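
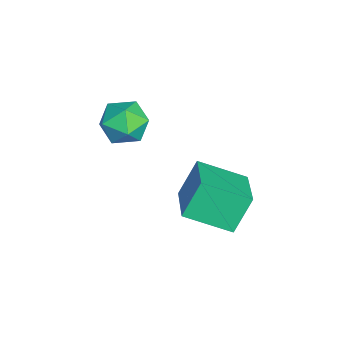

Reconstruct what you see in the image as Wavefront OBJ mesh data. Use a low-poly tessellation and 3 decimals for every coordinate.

v -0.544 0.697 2.669
v 0.305 0.571 2.461
v -0.505 -0.451 3.519
v 0.344 -0.577 3.311
v 0.108 0.119 3.802
v 0.084 0.828 3.276
v -0.284 -0.708 2.704
v -0.308 0.001 2.178
v 0.466 -0.297 2.482
v 0.708 0.214 3.161
v -0.908 -0.094 2.819
v -0.666 0.417 3.498
v -0.107 1.71 -0.633
v -0.566 2.29 0.603
v 0.001 3.297 -1.338
v -0.458 3.877 -0.102
v 1.558 1.843 -0.078
v 1.099 2.423 1.158
v 1.666 3.43 -0.783
v 1.207 4.01 0.453
f 1 12 6
f 1 6 2
f 1 2 8
f 1 8 11
f 1 11 12
f 2 6 10
f 6 12 5
f 12 11 3
f 11 8 7
f 8 2 9
f 4 10 5
f 4 5 3
f 4 3 7
f 4 7 9
f 4 9 10
f 5 10 6
f 3 5 12
f 7 3 11
f 9 7 8
f 10 9 2
f 14 16 13
f 17 14 13
f 13 16 15
f 15 17 13
f 14 20 16
f 18 14 17
f 18 20 14
f 16 20 15
f 19 17 15
f 15 20 19
f 19 18 17
f 20 18 19



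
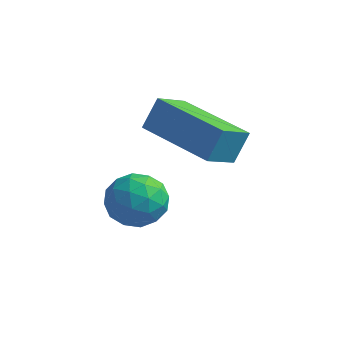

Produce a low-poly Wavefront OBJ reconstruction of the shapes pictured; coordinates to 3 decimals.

v -3.954 0.8 -0.921
v -3.807 1.169 -0.227
v -3.755 1.548 -1.361
v -3.609 1.917 -0.666
v -2.211 0.283 -1.014
v -2.065 0.652 -0.319
v -2.013 1.031 -1.453
v -1.866 1.4 -0.759
v -4.367 0.477 -2.411
v -3.933 1.024 -2.506
v -3.907 -0.044 -3.314
v -3.473 0.503 -3.409
v -3.392 0.082 -2.85
v -3.676 0.404 -2.292
v -4.164 0.576 -3.528
v -4.448 0.898 -2.97
v -3.807 1.085 -3.196
v -3.331 0.78 -2.777
v -4.509 0.2 -3.043
v -4.033 -0.105 -2.624
v -4.19 0.796 -2.379
v -3.65 0.184 -3.441
v -3.602 -0.064 -3.112
v -3.347 0.257 -3.168
v -4.039 0.432 -2.253
v -3.784 0.753 -2.309
v -3.467 0.199 -2.512
v -4.056 0.227 -3.511
v -3.801 0.548 -3.567
v -4.493 0.723 -2.652
v -4.238 1.044 -2.708
v -4.373 0.781 -3.308
v -3.861 1.154 -2.841
v -3.591 0.847 -3.372
v -3.997 0.891 -3.442
v -4.164 1.08 -3.113
v -3.581 0.974 -2.594
v -3.311 0.668 -3.125
v -3.263 0.42 -2.797
v -3.43 0.61 -2.469
v -3.507 1.01 -3
v -4.529 0.312 -2.695
v -4.259 0.006 -3.226
v -4.41 0.37 -3.351
v -4.577 0.56 -3.023
v -4.249 0.133 -2.448
v -3.979 -0.174 -2.979
v -3.676 -0.1 -2.707
v -3.843 0.089 -2.378
v -4.333 -0.03 -2.82
f 2 4 1
f 5 2 1
f 1 4 3
f 3 5 1
f 2 8 4
f 6 2 5
f 6 8 2
f 4 8 3
f 7 5 3
f 3 8 7
f 7 6 5
f 8 6 7
f 9 46 25
f 46 20 49
f 25 49 14
f 46 49 25
f 9 25 21
f 25 14 26
f 21 26 10
f 25 26 21
f 9 21 30
f 21 10 31
f 30 31 16
f 21 31 30
f 9 30 42
f 30 16 45
f 42 45 19
f 30 45 42
f 9 42 46
f 42 19 50
f 46 50 20
f 42 50 46
f 10 26 37
f 26 14 40
f 37 40 18
f 26 40 37
f 14 49 27
f 49 20 48
f 27 48 13
f 49 48 27
f 20 50 47
f 50 19 43
f 47 43 11
f 50 43 47
f 19 45 44
f 45 16 32
f 44 32 15
f 45 32 44
f 16 31 36
f 31 10 33
f 36 33 17
f 31 33 36
f 12 38 24
f 38 18 39
f 24 39 13
f 38 39 24
f 12 24 22
f 24 13 23
f 22 23 11
f 24 23 22
f 12 22 29
f 22 11 28
f 29 28 15
f 22 28 29
f 12 29 34
f 29 15 35
f 34 35 17
f 29 35 34
f 12 34 38
f 34 17 41
f 38 41 18
f 34 41 38
f 13 39 27
f 39 18 40
f 27 40 14
f 39 40 27
f 11 23 47
f 23 13 48
f 47 48 20
f 23 48 47
f 15 28 44
f 28 11 43
f 44 43 19
f 28 43 44
f 17 35 36
f 35 15 32
f 36 32 16
f 35 32 36
f 18 41 37
f 41 17 33
f 37 33 10
f 41 33 37



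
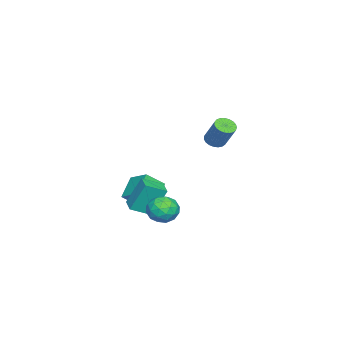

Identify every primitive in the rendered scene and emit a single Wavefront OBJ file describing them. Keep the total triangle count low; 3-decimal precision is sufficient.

v 3.745 1.151 -1.829
v 4.109 0.629 -2.395
v 3.451 0.071 -1.025
v 3.815 -0.451 -1.591
v 4.294 0.09 -1.141
v 4.476 0.758 -1.637
v 3.084 -0.058 -1.783
v 3.266 0.61 -2.279
v 3.701 -0.117 -2.367
v 4.449 -0.026 -1.97
v 3.111 0.726 -1.45
v 3.859 0.817 -1.053
v 3.953 0.985 -2.183
v 3.607 -0.285 -1.237
v 3.889 0.033 -0.973
v 4.103 -0.273 -1.306
v 4.169 1.06 -1.737
v 4.383 0.754 -2.07
v 4.491 0.437 -1.333
v 3.177 -0.054 -1.35
v 3.391 -0.36 -1.683
v 3.457 0.973 -2.114
v 3.671 0.667 -2.447
v 3.069 0.263 -2.087
v 3.927 0.24 -2.499
v 3.754 -0.395 -2.026
v 3.324 -0.164 -2.139
v 3.431 0.228 -2.431
v 4.367 0.293 -2.266
v 4.193 -0.342 -1.793
v 4.475 -0.024 -1.528
v 4.582 0.369 -1.82
v 4.126 -0.146 -2.249
v 3.367 1.042 -1.627
v 3.193 0.407 -1.154
v 2.978 0.331 -1.6
v 3.085 0.724 -1.892
v 3.806 1.095 -1.394
v 3.633 0.46 -0.921
v 4.129 0.472 -0.989
v 4.236 0.864 -1.281
v 3.434 0.846 -1.171
v 2.177 -2.084 -2.338
v 1.87 -1.401 -0.778
v 1.596 -1.18 -2.848
v 1.288 -0.497 -1.288
v 2.972 -1.603 -2.392
v 2.664 -0.92 -0.832
v 2.39 -0.699 -2.902
v 2.083 -0.016 -1.342
v -0.517 -2.358 -3.931
v -1.627 -2.276 -3.065
v 0.052 -1.321 -3.3
v -1.058 -1.239 -2.434
v 0.038 -3.141 -3.146
v -1.072 -3.059 -2.28
v 0.607 -2.104 -2.515
v -0.503 -2.022 -1.649
v 2.332 2.419 2.554
v 2.658 1.989 2.661
v 3.133 2.65 3.873
v 2.808 3.081 3.766
v 2.795 2.122 2.535
v 3.27 2.783 3.747
v 2.852 2.306 2.412
v 3.327 2.968 3.624
v 2.819 2.51 2.314
v 3.294 3.172 3.526
v 2.702 2.698 2.257
v 3.177 3.36 3.469
v 2.521 2.838 2.252
v 2.996 3.5 3.463
v 2.307 2.906 2.298
v 2.783 3.567 3.51
v 2.098 2.889 2.39
v 2.574 3.55 3.601
v 1.93 2.791 2.509
v 2.405 3.453 3.721
v 1.831 2.629 2.636
v 2.306 3.29 3.848
v 1.818 2.431 2.75
v 2.294 3.092 3.961
v 1.895 2.23 2.829
v 2.37 2.892 4.041
v 2.047 2.063 2.861
v 2.522 2.724 4.072
v 2.249 1.957 2.839
v 2.724 2.618 4.051
v 2.465 1.931 2.769
v 2.94 2.592 3.981
f 1 38 17
f 38 12 41
f 17 41 6
f 38 41 17
f 1 17 13
f 17 6 18
f 13 18 2
f 17 18 13
f 1 13 22
f 13 2 23
f 22 23 8
f 13 23 22
f 1 22 34
f 22 8 37
f 34 37 11
f 22 37 34
f 1 34 38
f 34 11 42
f 38 42 12
f 34 42 38
f 2 18 29
f 18 6 32
f 29 32 10
f 18 32 29
f 6 41 19
f 41 12 40
f 19 40 5
f 41 40 19
f 12 42 39
f 42 11 35
f 39 35 3
f 42 35 39
f 11 37 36
f 37 8 24
f 36 24 7
f 37 24 36
f 8 23 28
f 23 2 25
f 28 25 9
f 23 25 28
f 4 30 16
f 30 10 31
f 16 31 5
f 30 31 16
f 4 16 14
f 16 5 15
f 14 15 3
f 16 15 14
f 4 14 21
f 14 3 20
f 21 20 7
f 14 20 21
f 4 21 26
f 21 7 27
f 26 27 9
f 21 27 26
f 4 26 30
f 26 9 33
f 30 33 10
f 26 33 30
f 5 31 19
f 31 10 32
f 19 32 6
f 31 32 19
f 3 15 39
f 15 5 40
f 39 40 12
f 15 40 39
f 7 20 36
f 20 3 35
f 36 35 11
f 20 35 36
f 9 27 28
f 27 7 24
f 28 24 8
f 27 24 28
f 10 33 29
f 33 9 25
f 29 25 2
f 33 25 29
f 44 46 43
f 47 44 43
f 43 46 45
f 45 47 43
f 44 50 46
f 48 44 47
f 48 50 44
f 46 50 45
f 49 47 45
f 45 50 49
f 49 48 47
f 50 48 49
f 52 54 51
f 55 52 51
f 51 54 53
f 53 55 51
f 52 58 54
f 56 52 55
f 56 58 52
f 54 58 53
f 57 55 53
f 53 58 57
f 57 56 55
f 58 56 57
f 60 59 63
f 60 63 61
f 61 63 64
f 61 64 62
f 63 59 65
f 63 65 64
f 64 65 66
f 64 66 62
f 65 59 67
f 65 67 66
f 66 67 68
f 66 68 62
f 67 59 69
f 67 69 68
f 68 69 70
f 68 70 62
f 69 59 71
f 69 71 70
f 70 71 72
f 70 72 62
f 71 59 73
f 71 73 72
f 72 73 74
f 72 74 62
f 73 59 75
f 73 75 74
f 74 75 76
f 74 76 62
f 75 59 77
f 75 77 76
f 76 77 78
f 76 78 62
f 77 59 79
f 77 79 78
f 78 79 80
f 78 80 62
f 79 59 81
f 79 81 80
f 80 81 82
f 80 82 62
f 81 59 83
f 81 83 82
f 82 83 84
f 82 84 62
f 83 59 85
f 83 85 84
f 84 85 86
f 84 86 62
f 85 59 87
f 85 87 86
f 86 87 88
f 86 88 62
f 87 59 89
f 87 89 88
f 88 89 90
f 88 90 62
f 89 59 60
f 89 60 90
f 90 60 61
f 90 61 62



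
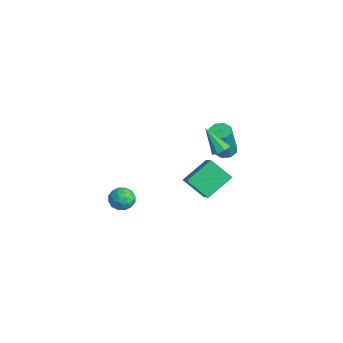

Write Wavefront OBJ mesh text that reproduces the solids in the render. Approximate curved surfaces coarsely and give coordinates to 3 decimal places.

v -0.99 2.73 1.136
v -0.51 2.739 1.423
v -1.75 2.19 2.424
v -0.724 3.109 1.452
v -1.095 3.257 1.295
v -1.404 3.097 1.046
v -1.471 2.722 0.849
v -1.256 2.352 0.82
v -0.886 2.204 0.976
v -0.576 2.364 1.226
v 0.99 -2.879 -0.262
v 1.333 -3.197 0.293
v -0.033 -3.303 0.127
v 0.31 -3.621 0.682
v 0.257 -2.898 0.654
v 0.889 -2.636 0.414
v 0.411 -3.864 0.006
v 1.043 -3.602 -0.234
v 0.975 -3.806 0.459
v 0.879 -3.209 0.859
v 0.421 -3.291 -0.439
v 0.325 -2.694 -0.039
v 1.251 -3.001 -0.018
v 0.049 -3.499 0.438
v 0.017 -3.074 0.422
v 0.219 -3.261 0.749
v 0.991 -2.671 0.053
v 1.192 -2.858 0.379
v 0.559 -2.682 0.591
v 0.108 -3.642 0.041
v 0.309 -3.829 0.367
v 1.081 -3.239 -0.329
v 1.283 -3.426 -0.002
v 0.741 -3.818 -0.171
v 1.242 -3.545 0.405
v 0.641 -3.795 0.633
v 0.7 -3.938 0.236
v 1.072 -3.784 0.095
v 1.186 -3.194 0.641
v 0.585 -3.444 0.869
v 0.554 -3.019 0.853
v 0.925 -2.865 0.712
v 0.976 -3.552 0.738
v 0.715 -3.056 -0.449
v 0.114 -3.306 -0.221
v 0.375 -3.635 -0.292
v 0.746 -3.481 -0.433
v 0.659 -2.705 -0.213
v 0.058 -2.955 0.015
v 0.228 -2.716 0.325
v 0.6 -2.562 0.184
v 0.324 -2.948 -0.318
v -3.05 3.915 -0.585
v -2.637 3.495 -0.809
v -2.137 2.925 1.182
v -2.55 3.345 1.405
v -2.438 3.928 -0.735
v -1.938 3.358 1.256
v -2.598 4.353 -0.574
v -2.098 3.784 1.417
v -3.022 4.522 -0.419
v -2.522 3.952 1.572
v -3.463 4.335 -0.362
v -2.963 3.765 1.629
v -3.662 3.902 -0.436
v -3.162 3.332 1.555
v -3.502 3.476 -0.597
v -3.002 2.907 1.394
v -3.078 3.308 -0.752
v -2.578 2.738 1.239
v -0.102 1.41 -1.498
v -0.979 0.63 -0.597
v -0.406 2.833 -0.563
v -1.284 2.053 0.339
v 1.604 0.947 -0.239
v 0.726 0.167 0.663
v 1.299 2.37 0.697
v 0.422 1.59 1.598
f 2 1 4
f 2 4 3
f 4 1 5
f 4 5 3
f 5 1 6
f 5 6 3
f 6 1 7
f 6 7 3
f 7 1 8
f 7 8 3
f 8 1 9
f 8 9 3
f 9 1 10
f 9 10 3
f 10 1 2
f 10 2 3
f 11 48 27
f 48 22 51
f 27 51 16
f 48 51 27
f 11 27 23
f 27 16 28
f 23 28 12
f 27 28 23
f 11 23 32
f 23 12 33
f 32 33 18
f 23 33 32
f 11 32 44
f 32 18 47
f 44 47 21
f 32 47 44
f 11 44 48
f 44 21 52
f 48 52 22
f 44 52 48
f 12 28 39
f 28 16 42
f 39 42 20
f 28 42 39
f 16 51 29
f 51 22 50
f 29 50 15
f 51 50 29
f 22 52 49
f 52 21 45
f 49 45 13
f 52 45 49
f 21 47 46
f 47 18 34
f 46 34 17
f 47 34 46
f 18 33 38
f 33 12 35
f 38 35 19
f 33 35 38
f 14 40 26
f 40 20 41
f 26 41 15
f 40 41 26
f 14 26 24
f 26 15 25
f 24 25 13
f 26 25 24
f 14 24 31
f 24 13 30
f 31 30 17
f 24 30 31
f 14 31 36
f 31 17 37
f 36 37 19
f 31 37 36
f 14 36 40
f 36 19 43
f 40 43 20
f 36 43 40
f 15 41 29
f 41 20 42
f 29 42 16
f 41 42 29
f 13 25 49
f 25 15 50
f 49 50 22
f 25 50 49
f 17 30 46
f 30 13 45
f 46 45 21
f 30 45 46
f 19 37 38
f 37 17 34
f 38 34 18
f 37 34 38
f 20 43 39
f 43 19 35
f 39 35 12
f 43 35 39
f 54 53 57
f 54 57 55
f 55 57 58
f 55 58 56
f 57 53 59
f 57 59 58
f 58 59 60
f 58 60 56
f 59 53 61
f 59 61 60
f 60 61 62
f 60 62 56
f 61 53 63
f 61 63 62
f 62 63 64
f 62 64 56
f 63 53 65
f 63 65 64
f 64 65 66
f 64 66 56
f 65 53 67
f 65 67 66
f 66 67 68
f 66 68 56
f 67 53 69
f 67 69 68
f 68 69 70
f 68 70 56
f 69 53 54
f 69 54 70
f 70 54 55
f 70 55 56
f 72 74 71
f 75 72 71
f 71 74 73
f 73 75 71
f 72 78 74
f 76 72 75
f 76 78 72
f 74 78 73
f 77 75 73
f 73 78 77
f 77 76 75
f 78 76 77



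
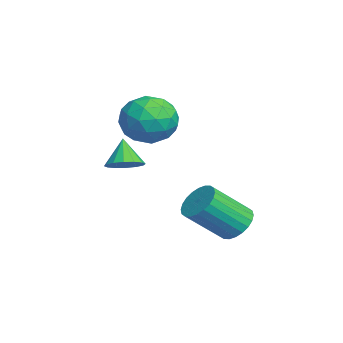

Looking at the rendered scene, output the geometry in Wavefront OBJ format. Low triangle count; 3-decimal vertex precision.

v -1.9 -2.943 0.036
v -1.506 -2.331 0.285
v -2.58 -2.957 1.144
v -1.821 -2.179 0.094
v -2.157 -2.233 -0.113
v -2.425 -2.476 -0.28
v -2.552 -2.845 -0.362
v -2.505 -3.24 -0.338
v -2.295 -3.555 -0.214
v -1.98 -3.707 -0.023
v -1.644 -3.654 0.184
v -1.376 -3.41 0.351
v -1.249 -3.041 0.434
v -1.296 -2.646 0.41
v -4.599 -1.441 1.418
v -3.527 -0.871 1.163
v -3.593 -2.929 2.317
v -2.521 -2.359 2.062
v -3.303 -1.868 2.891
v -3.924 -0.949 2.336
v -3.196 -2.851 1.144
v -3.817 -1.932 0.589
v -2.66 -1.742 0.994
v -2.726 -1.135 2.074
v -4.394 -2.665 1.406
v -4.46 -2.058 2.486
v -4.151 -1.026 1.212
v -2.969 -2.774 2.268
v -3.429 -2.486 2.756
v -2.799 -2.151 2.606
v -4.385 -1.071 1.901
v -3.755 -0.736 1.751
v -3.623 -1.322 2.767
v -3.365 -3.064 1.729
v -2.735 -2.729 1.579
v -4.321 -1.649 0.874
v -3.691 -1.314 0.724
v -3.497 -2.478 0.713
v -3.011 -1.203 0.962
v -2.42 -2.077 1.491
v -2.817 -2.366 0.951
v -3.182 -1.826 0.625
v -3.05 -0.845 1.597
v -2.459 -1.72 2.125
v -2.919 -1.432 2.613
v -3.284 -0.891 2.286
v -2.541 -1.358 1.497
v -4.661 -2.08 1.355
v -4.07 -2.955 1.883
v -3.836 -2.909 1.194
v -4.201 -2.368 0.867
v -4.7 -1.723 1.989
v -4.109 -2.597 2.518
v -3.938 -1.974 2.855
v -4.303 -1.434 2.529
v -4.579 -2.442 1.983
v -0.851 1.104 -2.738
v -0.061 0.98 -3.08
v 0.301 -0.509 -1.704
v -0.489 -0.384 -1.362
v 0.006 1.215 -2.844
v 0.367 -0.274 -1.467
v -0.059 1.433 -2.592
v 0.303 -0.056 -1.215
v -0.243 1.6 -2.362
v 0.118 0.111 -0.985
v -0.521 1.693 -2.189
v -0.159 0.204 -0.812
v -0.848 1.696 -2.1
v -0.486 0.207 -0.723
v -1.176 1.608 -2.108
v -0.814 0.119 -0.731
v -1.455 1.444 -2.212
v -1.093 -0.045 -0.835
v -1.641 1.229 -2.396
v -1.279 -0.26 -1.02
v -1.707 0.994 -2.633
v -1.346 -0.495 -1.256
v -1.643 0.776 -2.885
v -1.281 -0.713 -1.508
v -1.458 0.609 -3.115
v -1.097 -0.88 -1.738
v -1.181 0.516 -3.288
v -0.819 -0.973 -1.911
v -0.854 0.513 -3.377
v -0.492 -0.976 -2
v -0.526 0.601 -3.369
v -0.164 -0.888 -1.992
v -0.247 0.765 -3.265
v 0.115 -0.724 -1.888
f 2 1 4
f 2 4 3
f 4 1 5
f 4 5 3
f 5 1 6
f 5 6 3
f 6 1 7
f 6 7 3
f 7 1 8
f 7 8 3
f 8 1 9
f 8 9 3
f 9 1 10
f 9 10 3
f 10 1 11
f 10 11 3
f 11 1 12
f 11 12 3
f 12 1 13
f 12 13 3
f 13 1 14
f 13 14 3
f 14 1 2
f 14 2 3
f 15 52 31
f 52 26 55
f 31 55 20
f 52 55 31
f 15 31 27
f 31 20 32
f 27 32 16
f 31 32 27
f 15 27 36
f 27 16 37
f 36 37 22
f 27 37 36
f 15 36 48
f 36 22 51
f 48 51 25
f 36 51 48
f 15 48 52
f 48 25 56
f 52 56 26
f 48 56 52
f 16 32 43
f 32 20 46
f 43 46 24
f 32 46 43
f 20 55 33
f 55 26 54
f 33 54 19
f 55 54 33
f 26 56 53
f 56 25 49
f 53 49 17
f 56 49 53
f 25 51 50
f 51 22 38
f 50 38 21
f 51 38 50
f 22 37 42
f 37 16 39
f 42 39 23
f 37 39 42
f 18 44 30
f 44 24 45
f 30 45 19
f 44 45 30
f 18 30 28
f 30 19 29
f 28 29 17
f 30 29 28
f 18 28 35
f 28 17 34
f 35 34 21
f 28 34 35
f 18 35 40
f 35 21 41
f 40 41 23
f 35 41 40
f 18 40 44
f 40 23 47
f 44 47 24
f 40 47 44
f 19 45 33
f 45 24 46
f 33 46 20
f 45 46 33
f 17 29 53
f 29 19 54
f 53 54 26
f 29 54 53
f 21 34 50
f 34 17 49
f 50 49 25
f 34 49 50
f 23 41 42
f 41 21 38
f 42 38 22
f 41 38 42
f 24 47 43
f 47 23 39
f 43 39 16
f 47 39 43
f 58 57 61
f 58 61 59
f 59 61 62
f 59 62 60
f 61 57 63
f 61 63 62
f 62 63 64
f 62 64 60
f 63 57 65
f 63 65 64
f 64 65 66
f 64 66 60
f 65 57 67
f 65 67 66
f 66 67 68
f 66 68 60
f 67 57 69
f 67 69 68
f 68 69 70
f 68 70 60
f 69 57 71
f 69 71 70
f 70 71 72
f 70 72 60
f 71 57 73
f 71 73 72
f 72 73 74
f 72 74 60
f 73 57 75
f 73 75 74
f 74 75 76
f 74 76 60
f 75 57 77
f 75 77 76
f 76 77 78
f 76 78 60
f 77 57 79
f 77 79 78
f 78 79 80
f 78 80 60
f 79 57 81
f 79 81 80
f 80 81 82
f 80 82 60
f 81 57 83
f 81 83 82
f 82 83 84
f 82 84 60
f 83 57 85
f 83 85 84
f 84 85 86
f 84 86 60
f 85 57 87
f 85 87 86
f 86 87 88
f 86 88 60
f 87 57 89
f 87 89 88
f 88 89 90
f 88 90 60
f 89 57 58
f 89 58 90
f 90 58 59
f 90 59 60



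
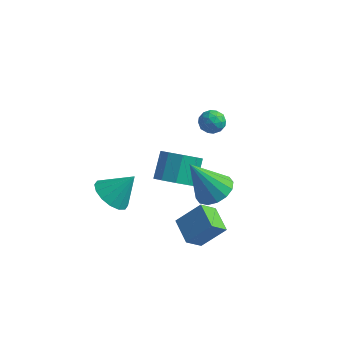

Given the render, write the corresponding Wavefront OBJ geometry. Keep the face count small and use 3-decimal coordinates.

v 2.756 -0.147 -1.902
v 2.375 -0.875 -1.141
v 1.792 0.718 -1.557
v 1.411 -0.011 -0.797
v 3.689 0.471 -0.843
v 3.308 -0.258 -0.083
v 2.725 1.335 -0.499
v 2.344 0.607 0.262
v 3.428 -0.287 2.609
v 4.257 -0.272 3.03
v 2.492 -0.813 4.471
v 4.088 0.177 3.072
v 3.742 0.501 2.989
v 3.312 0.615 2.805
v 2.913 0.486 2.568
v 2.652 0.151 2.342
v 2.599 -0.302 2.188
v 2.768 -0.751 2.146
v 3.114 -1.075 2.228
v 3.544 -1.189 2.413
v 3.943 -1.06 2.649
v 4.204 -0.725 2.875
v -2.37 0.963 -1.498
v -1.945 1.597 -2.16
v -1.51 1.637 -0.302
v -2.374 1.844 -1.992
v -2.801 1.856 -1.691
v -3.113 1.629 -1.338
v -3.226 1.223 -1.029
v -3.11 0.747 -0.845
v -2.795 0.33 -0.836
v -2.367 0.082 -1.004
v -1.939 0.07 -1.305
v -1.627 0.298 -1.658
v -1.514 0.704 -1.967
v -1.631 1.179 -2.151
v 1.256 4.244 2.47
v 1.829 4.09 2.787
v 0.691 3.71 3.233
v 1.264 3.556 3.55
v 1.047 4.193 3.538
v 1.396 4.523 3.066
v 1.124 3.277 2.954
v 1.473 3.607 2.482
v 1.747 3.492 3.086
v 1.7 4.058 3.447
v 0.82 3.742 2.573
v 0.773 4.308 2.934
v 1.592 4.214 2.562
v 0.928 3.586 3.458
v 0.8 3.961 3.451
v 1.137 3.87 3.637
v 1.338 4.468 2.726
v 1.675 4.378 2.912
v 1.215 4.438 3.353
v 0.845 3.422 3.108
v 1.182 3.332 3.294
v 1.383 3.93 2.383
v 1.72 3.839 2.569
v 1.305 3.362 2.667
v 1.881 3.772 2.923
v 1.549 3.458 3.372
v 1.466 3.294 3.021
v 1.672 3.488 2.744
v 1.853 4.104 3.136
v 1.521 3.791 3.584
v 1.394 4.165 3.577
v 1.599 4.359 3.3
v 1.805 3.753 3.311
v 0.999 4.009 2.436
v 0.667 3.696 2.884
v 0.921 3.441 2.72
v 1.126 3.635 2.443
v 0.971 4.342 2.648
v 0.639 4.028 3.097
v 0.848 4.312 3.276
v 1.054 4.506 2.999
v 0.715 4.047 2.709
v -0.19 3.018 -1.362
v 0.707 2.77 -0.969
v 0.527 3.835 0.114
v -0.37 4.082 -0.278
v 0.786 3.266 -1.444
v 0.605 4.331 -0.36
v 0.407 3.646 -1.88
v 0.227 4.711 -0.796
v -0.25 3.732 -2.074
v -0.431 4.797 -0.99
v -0.88 3.483 -1.934
v -1.06 4.548 -0.85
v -1.186 3.017 -1.527
v -1.367 4.082 -0.443
v -1.027 2.551 -1.043
v -1.207 3.616 0.041
v -0.475 2.303 -0.707
v -0.656 3.368 0.376
v 0.209 2.39 -0.679
v 0.029 3.455 0.405
f 2 4 1
f 5 2 1
f 1 4 3
f 3 5 1
f 2 8 4
f 6 2 5
f 6 8 2
f 4 8 3
f 7 5 3
f 3 8 7
f 7 6 5
f 8 6 7
f 10 9 12
f 10 12 11
f 12 9 13
f 12 13 11
f 13 9 14
f 13 14 11
f 14 9 15
f 14 15 11
f 15 9 16
f 15 16 11
f 16 9 17
f 16 17 11
f 17 9 18
f 17 18 11
f 18 9 19
f 18 19 11
f 19 9 20
f 19 20 11
f 20 9 21
f 20 21 11
f 21 9 22
f 21 22 11
f 22 9 10
f 22 10 11
f 24 23 26
f 24 26 25
f 26 23 27
f 26 27 25
f 27 23 28
f 27 28 25
f 28 23 29
f 28 29 25
f 29 23 30
f 29 30 25
f 30 23 31
f 30 31 25
f 31 23 32
f 31 32 25
f 32 23 33
f 32 33 25
f 33 23 34
f 33 34 25
f 34 23 35
f 34 35 25
f 35 23 36
f 35 36 25
f 36 23 24
f 36 24 25
f 37 74 53
f 74 48 77
f 53 77 42
f 74 77 53
f 37 53 49
f 53 42 54
f 49 54 38
f 53 54 49
f 37 49 58
f 49 38 59
f 58 59 44
f 49 59 58
f 37 58 70
f 58 44 73
f 70 73 47
f 58 73 70
f 37 70 74
f 70 47 78
f 74 78 48
f 70 78 74
f 38 54 65
f 54 42 68
f 65 68 46
f 54 68 65
f 42 77 55
f 77 48 76
f 55 76 41
f 77 76 55
f 48 78 75
f 78 47 71
f 75 71 39
f 78 71 75
f 47 73 72
f 73 44 60
f 72 60 43
f 73 60 72
f 44 59 64
f 59 38 61
f 64 61 45
f 59 61 64
f 40 66 52
f 66 46 67
f 52 67 41
f 66 67 52
f 40 52 50
f 52 41 51
f 50 51 39
f 52 51 50
f 40 50 57
f 50 39 56
f 57 56 43
f 50 56 57
f 40 57 62
f 57 43 63
f 62 63 45
f 57 63 62
f 40 62 66
f 62 45 69
f 66 69 46
f 62 69 66
f 41 67 55
f 67 46 68
f 55 68 42
f 67 68 55
f 39 51 75
f 51 41 76
f 75 76 48
f 51 76 75
f 43 56 72
f 56 39 71
f 72 71 47
f 56 71 72
f 45 63 64
f 63 43 60
f 64 60 44
f 63 60 64
f 46 69 65
f 69 45 61
f 65 61 38
f 69 61 65
f 80 79 83
f 80 83 81
f 81 83 84
f 81 84 82
f 83 79 85
f 83 85 84
f 84 85 86
f 84 86 82
f 85 79 87
f 85 87 86
f 86 87 88
f 86 88 82
f 87 79 89
f 87 89 88
f 88 89 90
f 88 90 82
f 89 79 91
f 89 91 90
f 90 91 92
f 90 92 82
f 91 79 93
f 91 93 92
f 92 93 94
f 92 94 82
f 93 79 95
f 93 95 94
f 94 95 96
f 94 96 82
f 95 79 97
f 95 97 96
f 96 97 98
f 96 98 82
f 97 79 80
f 97 80 98
f 98 80 81
f 98 81 82



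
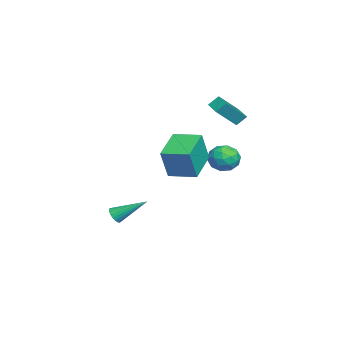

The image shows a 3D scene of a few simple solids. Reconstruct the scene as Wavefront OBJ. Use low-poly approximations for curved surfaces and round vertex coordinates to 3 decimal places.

v -3.063 2.252 3.685
v -3.226 2.839 4.292
v -4.077 3.372 2.329
v -4.239 3.96 2.936
v -2.201 2.74 3.444
v -2.363 3.328 4.051
v -3.214 3.861 2.088
v -3.377 4.448 2.695
v -3.13 3.934 -0.171
v -2.521 3.137 -0.406
v -4.419 3.163 -0.894
v -3.81 2.366 -1.129
v -4.06 2.551 -0.147
v -3.264 3.028 0.3
v -3.676 3.272 -1.6
v -2.88 3.749 -1.153
v -2.858 2.728 -1.289
v -3.096 2.282 -0.391
v -3.844 4.018 -0.909
v -4.082 3.572 -0.011
v -2.713 3.604 -0.225
v -4.227 2.696 -1.075
v -4.375 2.805 -0.498
v -4.016 2.337 -0.636
v -3.149 3.539 0.19
v -2.791 3.071 0.052
v -3.696 2.726 0.204
v -4.149 3.229 -1.352
v -3.791 2.761 -1.49
v -2.924 3.963 -0.664
v -2.565 3.495 -0.802
v -3.244 3.574 -1.504
v -2.553 2.895 -0.882
v -3.31 2.441 -1.307
v -3.232 2.974 -1.584
v -2.764 3.254 -1.321
v -2.692 2.633 -0.354
v -3.449 2.179 -0.779
v -3.597 2.288 -0.202
v -3.129 2.568 0.061
v -2.89 2.392 -0.873
v -3.491 4.121 -0.521
v -4.248 3.667 -0.946
v -3.811 3.732 -1.361
v -3.343 4.012 -1.098
v -3.63 3.859 0.007
v -4.387 3.405 -0.418
v -4.176 3.046 0.021
v -3.708 3.326 0.284
v -4.05 3.908 -0.427
v 1.861 1.095 1.425
v 2.471 0.74 3.285
v 2.323 2.682 1.576
v 2.933 2.327 3.436
v 3.827 0.593 0.684
v 4.437 0.238 2.544
v 4.289 2.18 0.835
v 4.899 1.825 2.695
v 0.422 -2.709 -3.82
v 0.676 -2.429 -4.273
v 0.518 -0.891 -2.64
v 0.437 -2.389 -4.315
v 0.196 -2.404 -4.272
v -0.006 -2.472 -4.15
v -0.134 -2.581 -3.972
v -0.166 -2.712 -3.767
v -0.096 -2.843 -3.571
v 0.063 -2.951 -3.419
v 0.284 -3.016 -3.335
v 0.529 -3.029 -3.336
v 0.755 -2.986 -3.42
v 0.924 -2.896 -3.574
v 1.006 -2.773 -3.769
v 0.987 -2.639 -3.974
v 0.87 -2.518 -4.152
f 2 4 1
f 5 2 1
f 1 4 3
f 3 5 1
f 2 8 4
f 6 2 5
f 6 8 2
f 4 8 3
f 7 5 3
f 3 8 7
f 7 6 5
f 8 6 7
f 9 46 25
f 46 20 49
f 25 49 14
f 46 49 25
f 9 25 21
f 25 14 26
f 21 26 10
f 25 26 21
f 9 21 30
f 21 10 31
f 30 31 16
f 21 31 30
f 9 30 42
f 30 16 45
f 42 45 19
f 30 45 42
f 9 42 46
f 42 19 50
f 46 50 20
f 42 50 46
f 10 26 37
f 26 14 40
f 37 40 18
f 26 40 37
f 14 49 27
f 49 20 48
f 27 48 13
f 49 48 27
f 20 50 47
f 50 19 43
f 47 43 11
f 50 43 47
f 19 45 44
f 45 16 32
f 44 32 15
f 45 32 44
f 16 31 36
f 31 10 33
f 36 33 17
f 31 33 36
f 12 38 24
f 38 18 39
f 24 39 13
f 38 39 24
f 12 24 22
f 24 13 23
f 22 23 11
f 24 23 22
f 12 22 29
f 22 11 28
f 29 28 15
f 22 28 29
f 12 29 34
f 29 15 35
f 34 35 17
f 29 35 34
f 12 34 38
f 34 17 41
f 38 41 18
f 34 41 38
f 13 39 27
f 39 18 40
f 27 40 14
f 39 40 27
f 11 23 47
f 23 13 48
f 47 48 20
f 23 48 47
f 15 28 44
f 28 11 43
f 44 43 19
f 28 43 44
f 17 35 36
f 35 15 32
f 36 32 16
f 35 32 36
f 18 41 37
f 41 17 33
f 37 33 10
f 41 33 37
f 52 54 51
f 55 52 51
f 51 54 53
f 53 55 51
f 52 58 54
f 56 52 55
f 56 58 52
f 54 58 53
f 57 55 53
f 53 58 57
f 57 56 55
f 58 56 57
f 60 59 62
f 60 62 61
f 62 59 63
f 62 63 61
f 63 59 64
f 63 64 61
f 64 59 65
f 64 65 61
f 65 59 66
f 65 66 61
f 66 59 67
f 66 67 61
f 67 59 68
f 67 68 61
f 68 59 69
f 68 69 61
f 69 59 70
f 69 70 61
f 70 59 71
f 70 71 61
f 71 59 72
f 71 72 61
f 72 59 73
f 72 73 61
f 73 59 74
f 73 74 61
f 74 59 75
f 74 75 61
f 75 59 60
f 75 60 61



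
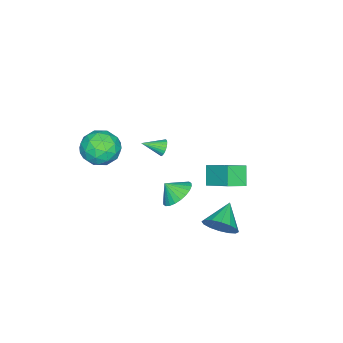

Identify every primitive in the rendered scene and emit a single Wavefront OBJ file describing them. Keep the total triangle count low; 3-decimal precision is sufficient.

v 1.517 3.491 -3.369
v 2.029 3.215 -2.482
v 0.023 3.349 -2.551
v 1.989 3.762 -2.46
v 1.824 4.236 -2.681
v 1.576 4.511 -3.086
v 1.312 4.512 -3.567
v 1.104 4.239 -3.996
v 1.006 3.766 -4.256
v 1.045 3.219 -4.278
v 1.211 2.745 -4.057
v 1.459 2.471 -3.652
v 1.723 2.47 -3.171
v 1.931 2.742 -2.743
v -1.26 -1.396 -0.662
v -0.851 -1.327 -1.053
v -0.62 -2.444 -0.178
v -0.773 -1.202 -0.886
v -0.769 -1.107 -0.685
v -0.84 -1.056 -0.481
v -0.974 -1.056 -0.304
v -1.152 -1.109 -0.181
v -1.347 -1.204 -0.132
v -1.528 -1.329 -0.163
v -1.668 -1.465 -0.27
v -1.747 -1.589 -0.437
v -1.751 -1.684 -0.638
v -1.68 -1.736 -0.843
v -1.546 -1.735 -1.02
v -1.368 -1.683 -1.142
v -1.173 -1.587 -1.192
v -0.992 -1.462 -1.16
v -2.839 1.672 -4.061
v -3.639 1.273 -3.035
v -2.308 3.263 -3.027
v -3.108 2.864 -2.002
v -1.832 0.996 -3.538
v -2.632 0.597 -2.513
v -1.301 2.587 -2.505
v -2.101 2.188 -1.479
v 2.197 -2.494 1.112
v 2.817 -3.431 1.638
v 0.983 -3.809 0.202
v 1.603 -4.746 0.728
v 0.903 -3.996 1.426
v 1.653 -3.184 1.988
v 2.147 -4.056 -0.148
v 2.897 -3.244 0.414
v 2.786 -4.397 0.859
v 2.017 -4.359 1.832
v 1.783 -2.881 0.008
v 1.014 -2.843 0.981
v 2.614 -2.847 1.455
v 1.186 -4.393 0.385
v 0.775 -3.952 0.795
v 1.139 -4.503 1.105
v 1.929 -2.702 1.661
v 2.294 -3.252 1.97
v 1.168 -3.585 1.845
v 1.506 -3.988 -0.13
v 1.871 -4.538 0.179
v 2.661 -2.737 0.735
v 3.025 -3.288 1.045
v 2.632 -3.655 -0.005
v 2.96 -3.965 1.306
v 2.246 -4.738 0.772
v 2.566 -4.333 0.256
v 3.007 -3.855 0.587
v 2.508 -3.944 1.878
v 1.794 -4.716 1.343
v 1.383 -4.276 1.754
v 1.824 -3.798 2.084
v 2.49 -4.511 1.42
v 2.006 -2.524 0.497
v 1.292 -3.296 -0.038
v 1.976 -3.442 -0.244
v 2.417 -2.964 0.086
v 1.554 -2.502 1.068
v 0.84 -3.275 0.534
v 0.793 -3.385 1.253
v 1.234 -2.907 1.584
v 1.31 -2.729 0.42
v 1.993 1.134 -1.077
v 3.007 1.198 -1.247
v 2.167 0.446 -0.303
v 2.955 1.49 -0.976
v 2.756 1.728 -0.72
v 2.441 1.875 -0.518
v 2.058 1.909 -0.402
v 1.665 1.826 -0.388
v 1.322 1.637 -0.479
v 1.081 1.372 -0.661
v 0.98 1.07 -0.907
v 1.032 0.778 -1.178
v 1.231 0.541 -1.434
v 1.546 0.394 -1.636
v 1.929 0.359 -1.752
v 2.322 0.442 -1.766
v 2.665 0.631 -1.675
v 2.905 0.897 -1.492
f 2 1 4
f 2 4 3
f 4 1 5
f 4 5 3
f 5 1 6
f 5 6 3
f 6 1 7
f 6 7 3
f 7 1 8
f 7 8 3
f 8 1 9
f 8 9 3
f 9 1 10
f 9 10 3
f 10 1 11
f 10 11 3
f 11 1 12
f 11 12 3
f 12 1 13
f 12 13 3
f 13 1 14
f 13 14 3
f 14 1 2
f 14 2 3
f 16 15 18
f 16 18 17
f 18 15 19
f 18 19 17
f 19 15 20
f 19 20 17
f 20 15 21
f 20 21 17
f 21 15 22
f 21 22 17
f 22 15 23
f 22 23 17
f 23 15 24
f 23 24 17
f 24 15 25
f 24 25 17
f 25 15 26
f 25 26 17
f 26 15 27
f 26 27 17
f 27 15 28
f 27 28 17
f 28 15 29
f 28 29 17
f 29 15 30
f 29 30 17
f 30 15 31
f 30 31 17
f 31 15 32
f 31 32 17
f 32 15 16
f 32 16 17
f 34 36 33
f 37 34 33
f 33 36 35
f 35 37 33
f 34 40 36
f 38 34 37
f 38 40 34
f 36 40 35
f 39 37 35
f 35 40 39
f 39 38 37
f 40 38 39
f 41 78 57
f 78 52 81
f 57 81 46
f 78 81 57
f 41 57 53
f 57 46 58
f 53 58 42
f 57 58 53
f 41 53 62
f 53 42 63
f 62 63 48
f 53 63 62
f 41 62 74
f 62 48 77
f 74 77 51
f 62 77 74
f 41 74 78
f 74 51 82
f 78 82 52
f 74 82 78
f 42 58 69
f 58 46 72
f 69 72 50
f 58 72 69
f 46 81 59
f 81 52 80
f 59 80 45
f 81 80 59
f 52 82 79
f 82 51 75
f 79 75 43
f 82 75 79
f 51 77 76
f 77 48 64
f 76 64 47
f 77 64 76
f 48 63 68
f 63 42 65
f 68 65 49
f 63 65 68
f 44 70 56
f 70 50 71
f 56 71 45
f 70 71 56
f 44 56 54
f 56 45 55
f 54 55 43
f 56 55 54
f 44 54 61
f 54 43 60
f 61 60 47
f 54 60 61
f 44 61 66
f 61 47 67
f 66 67 49
f 61 67 66
f 44 66 70
f 66 49 73
f 70 73 50
f 66 73 70
f 45 71 59
f 71 50 72
f 59 72 46
f 71 72 59
f 43 55 79
f 55 45 80
f 79 80 52
f 55 80 79
f 47 60 76
f 60 43 75
f 76 75 51
f 60 75 76
f 49 67 68
f 67 47 64
f 68 64 48
f 67 64 68
f 50 73 69
f 73 49 65
f 69 65 42
f 73 65 69
f 84 83 86
f 84 86 85
f 86 83 87
f 86 87 85
f 87 83 88
f 87 88 85
f 88 83 89
f 88 89 85
f 89 83 90
f 89 90 85
f 90 83 91
f 90 91 85
f 91 83 92
f 91 92 85
f 92 83 93
f 92 93 85
f 93 83 94
f 93 94 85
f 94 83 95
f 94 95 85
f 95 83 96
f 95 96 85
f 96 83 97
f 96 97 85
f 97 83 98
f 97 98 85
f 98 83 99
f 98 99 85
f 99 83 100
f 99 100 85
f 100 83 84
f 100 84 85



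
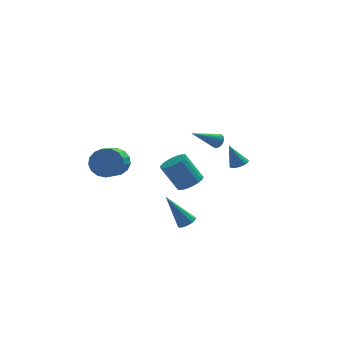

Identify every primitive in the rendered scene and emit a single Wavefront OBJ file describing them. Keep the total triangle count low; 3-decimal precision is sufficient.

v -3.438 3.704 -1.875
v -2.688 3.202 -2.328
v -3.252 1.574 -1.458
v -4.002 2.076 -1.005
v -2.491 3.355 -1.914
v -3.055 1.727 -1.044
v -2.511 3.588 -1.491
v -3.075 1.96 -0.621
v -2.743 3.848 -1.156
v -3.308 2.22 -0.286
v -3.135 4.074 -0.986
v -3.699 2.447 -0.115
v -3.596 4.216 -1.019
v -4.16 2.589 -0.149
v -4.021 4.241 -1.249
v -4.585 2.613 -0.379
v -4.312 4.142 -1.622
v -4.876 2.515 -0.752
v -4.403 3.943 -2.053
v -4.967 2.316 -1.183
v -4.273 3.689 -2.443
v -4.837 2.062 -1.573
v -3.951 3.439 -2.704
v -4.516 1.811 -1.833
v -3.512 3.249 -2.774
v -4.077 1.621 -1.904
v -3.056 3.163 -2.638
v -3.621 1.536 -1.768
v -0.087 -3.402 0.222
v 0.48 -3.775 0.646
v -0.386 -3.391 2.141
v -0.953 -3.018 1.718
v 0.596 -3.463 0.633
v -0.269 -3.08 2.129
v 0.594 -3.141 0.55
v -0.271 -2.758 2.046
v 0.475 -2.864 0.41
v -0.39 -2.481 1.905
v 0.258 -2.68 0.237
v -0.607 -2.297 1.733
v -0.018 -2.621 0.062
v -0.884 -2.238 1.558
v -0.307 -2.696 -0.085
v -1.172 -2.313 1.41
v -0.557 -2.894 -0.18
v -1.423 -2.511 1.316
v -0.726 -3.179 -0.205
v -1.592 -2.796 1.291
v -0.785 -3.503 -0.156
v -1.651 -3.12 1.34
v -0.723 -3.809 -0.041
v -1.589 -3.426 1.454
v -0.551 -4.045 0.119
v -1.417 -3.662 1.614
v -0.299 -4.169 0.296
v -1.165 -3.786 1.792
v -0.01 -4.161 0.461
v -0.876 -3.778 1.957
v 0.265 -4.022 0.585
v -0.6 -3.638 2.081
v 3.61 2.741 -2.023
v 4.055 2.429 -1.793
v 3.05 2.959 -0.637
v 4.153 2.694 -1.796
v 4.126 2.969 -1.85
v 3.981 3.193 -1.944
v 3.751 3.313 -2.056
v 3.488 3.301 -2.16
v 3.254 3.161 -2.233
v 3.101 2.925 -2.257
v 3.065 2.647 -2.228
v 3.153 2.39 -2.152
v 3.346 2.213 -2.046
v 3.6 2.157 -1.934
v 3.856 2.235 -1.843
v 2.379 2.753 -0.107
v 2.556 3.005 0.3
v 0.801 2.187 0.927
v 2.447 3.146 0.211
v 2.328 3.227 0.074
v 2.217 3.236 -0.091
v 2.13 3.172 -0.258
v 2.081 3.044 -0.402
v 2.078 2.871 -0.502
v 2.121 2.681 -0.541
v 2.203 2.501 -0.514
v 2.311 2.36 -0.425
v 2.43 2.279 -0.288
v 2.542 2.27 -0.124
v 2.628 2.334 0.044
v 2.677 2.462 0.188
v 2.68 2.635 0.287
v 2.637 2.825 0.327
v -0.379 -4.161 -2.343
v 0.046 -4.365 -2.042
v -1.441 -3.739 -0.557
v 0.101 -4.027 -2.089
v -0.027 -3.74 -2.233
v -0.29 -3.613 -2.419
v -0.587 -3.696 -2.576
v -0.805 -3.957 -2.644
v -0.86 -4.295 -2.597
v -0.731 -4.582 -2.453
v -0.468 -4.709 -2.266
v -0.171 -4.625 -2.109
f 2 1 5
f 2 5 3
f 3 5 6
f 3 6 4
f 5 1 7
f 5 7 6
f 6 7 8
f 6 8 4
f 7 1 9
f 7 9 8
f 8 9 10
f 8 10 4
f 9 1 11
f 9 11 10
f 10 11 12
f 10 12 4
f 11 1 13
f 11 13 12
f 12 13 14
f 12 14 4
f 13 1 15
f 13 15 14
f 14 15 16
f 14 16 4
f 15 1 17
f 15 17 16
f 16 17 18
f 16 18 4
f 17 1 19
f 17 19 18
f 18 19 20
f 18 20 4
f 19 1 21
f 19 21 20
f 20 21 22
f 20 22 4
f 21 1 23
f 21 23 22
f 22 23 24
f 22 24 4
f 23 1 25
f 23 25 24
f 24 25 26
f 24 26 4
f 25 1 27
f 25 27 26
f 26 27 28
f 26 28 4
f 27 1 2
f 27 2 28
f 28 2 3
f 28 3 4
f 30 29 33
f 30 33 31
f 31 33 34
f 31 34 32
f 33 29 35
f 33 35 34
f 34 35 36
f 34 36 32
f 35 29 37
f 35 37 36
f 36 37 38
f 36 38 32
f 37 29 39
f 37 39 38
f 38 39 40
f 38 40 32
f 39 29 41
f 39 41 40
f 40 41 42
f 40 42 32
f 41 29 43
f 41 43 42
f 42 43 44
f 42 44 32
f 43 29 45
f 43 45 44
f 44 45 46
f 44 46 32
f 45 29 47
f 45 47 46
f 46 47 48
f 46 48 32
f 47 29 49
f 47 49 48
f 48 49 50
f 48 50 32
f 49 29 51
f 49 51 50
f 50 51 52
f 50 52 32
f 51 29 53
f 51 53 52
f 52 53 54
f 52 54 32
f 53 29 55
f 53 55 54
f 54 55 56
f 54 56 32
f 55 29 57
f 55 57 56
f 56 57 58
f 56 58 32
f 57 29 59
f 57 59 58
f 58 59 60
f 58 60 32
f 59 29 30
f 59 30 60
f 60 30 31
f 60 31 32
f 62 61 64
f 62 64 63
f 64 61 65
f 64 65 63
f 65 61 66
f 65 66 63
f 66 61 67
f 66 67 63
f 67 61 68
f 67 68 63
f 68 61 69
f 68 69 63
f 69 61 70
f 69 70 63
f 70 61 71
f 70 71 63
f 71 61 72
f 71 72 63
f 72 61 73
f 72 73 63
f 73 61 74
f 73 74 63
f 74 61 75
f 74 75 63
f 75 61 62
f 75 62 63
f 77 76 79
f 77 79 78
f 79 76 80
f 79 80 78
f 80 76 81
f 80 81 78
f 81 76 82
f 81 82 78
f 82 76 83
f 82 83 78
f 83 76 84
f 83 84 78
f 84 76 85
f 84 85 78
f 85 76 86
f 85 86 78
f 86 76 87
f 86 87 78
f 87 76 88
f 87 88 78
f 88 76 89
f 88 89 78
f 89 76 90
f 89 90 78
f 90 76 91
f 90 91 78
f 91 76 92
f 91 92 78
f 92 76 93
f 92 93 78
f 93 76 77
f 93 77 78
f 95 94 97
f 95 97 96
f 97 94 98
f 97 98 96
f 98 94 99
f 98 99 96
f 99 94 100
f 99 100 96
f 100 94 101
f 100 101 96
f 101 94 102
f 101 102 96
f 102 94 103
f 102 103 96
f 103 94 104
f 103 104 96
f 104 94 105
f 104 105 96
f 105 94 95
f 105 95 96



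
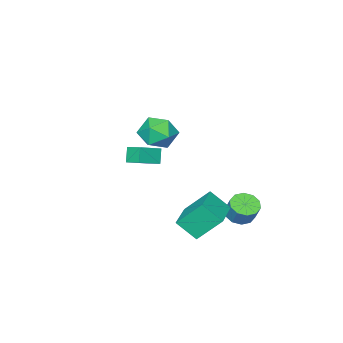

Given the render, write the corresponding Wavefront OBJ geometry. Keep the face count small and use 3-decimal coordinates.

v 0.692 0.436 2.927
v 1.691 0.093 3.399
v -0.251 -0.533 4.221
v 0.748 -0.876 4.693
v 0.422 0.232 4.768
v 1.005 0.831 3.968
v 0.435 -1.271 3.652
v 1.018 -0.672 2.852
v 1.532 -0.961 3.847
v 1.524 -0.033 4.536
v -0.084 -0.407 3.084
v -0.092 0.521 3.773
v -0.513 -3.759 0.906
v -0.527 -2.788 1.249
v -1.924 -3.572 0.319
v -1.939 -2.601 0.662
v -0.101 -3.439 0.018
v -0.116 -2.468 0.361
v -1.513 -3.252 -0.569
v -1.527 -2.281 -0.226
v 0.363 2.771 -2.053
v 0.849 1.783 -1.049
v -0.442 3.819 -0.632
v 0.044 2.831 0.371
v 2.096 3.829 -1.851
v 2.582 2.841 -0.848
v 1.291 4.877 -0.431
v 1.777 3.889 0.573
v -1.399 3.605 -1.564
v -0.925 4.148 -1.975
v -0.686 4.718 -0.947
v -1.161 4.175 -0.536
v -1.404 4.332 -1.966
v -1.165 4.901 -0.937
v -1.881 4.238 -1.803
v -1.642 4.807 -0.774
v -2.174 3.902 -1.549
v -1.936 4.472 -0.52
v -2.172 3.453 -1.301
v -1.933 4.023 -0.272
v -1.874 3.062 -1.153
v -1.635 3.632 -0.125
v -1.395 2.879 -1.163
v -1.156 3.448 -0.134
v -0.918 2.973 -1.326
v -0.679 3.542 -0.297
v -0.624 3.308 -1.58
v -0.386 3.878 -0.551
v -0.627 3.757 -1.828
v -0.388 4.327 -0.799
f 1 12 6
f 1 6 2
f 1 2 8
f 1 8 11
f 1 11 12
f 2 6 10
f 6 12 5
f 12 11 3
f 11 8 7
f 8 2 9
f 4 10 5
f 4 5 3
f 4 3 7
f 4 7 9
f 4 9 10
f 5 10 6
f 3 5 12
f 7 3 11
f 9 7 8
f 10 9 2
f 14 16 13
f 17 14 13
f 13 16 15
f 15 17 13
f 14 20 16
f 18 14 17
f 18 20 14
f 16 20 15
f 19 17 15
f 15 20 19
f 19 18 17
f 20 18 19
f 22 24 21
f 25 22 21
f 21 24 23
f 23 25 21
f 22 28 24
f 26 22 25
f 26 28 22
f 24 28 23
f 27 25 23
f 23 28 27
f 27 26 25
f 28 26 27
f 30 29 33
f 30 33 31
f 31 33 34
f 31 34 32
f 33 29 35
f 33 35 34
f 34 35 36
f 34 36 32
f 35 29 37
f 35 37 36
f 36 37 38
f 36 38 32
f 37 29 39
f 37 39 38
f 38 39 40
f 38 40 32
f 39 29 41
f 39 41 40
f 40 41 42
f 40 42 32
f 41 29 43
f 41 43 42
f 42 43 44
f 42 44 32
f 43 29 45
f 43 45 44
f 44 45 46
f 44 46 32
f 45 29 47
f 45 47 46
f 46 47 48
f 46 48 32
f 47 29 49
f 47 49 48
f 48 49 50
f 48 50 32
f 49 29 30
f 49 30 50
f 50 30 31
f 50 31 32



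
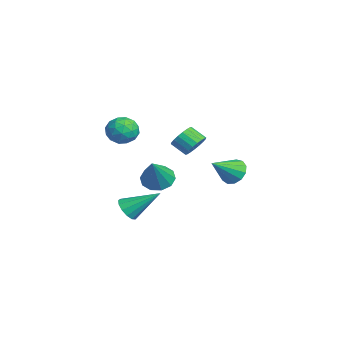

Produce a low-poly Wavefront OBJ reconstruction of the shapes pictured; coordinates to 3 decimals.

v 3.399 0.986 1.969
v 4.004 0.945 2.443
v 3.487 0.273 3.045
v 2.881 0.314 2.571
v 3.822 1.203 2.574
v 3.304 0.532 3.177
v 3.556 1.419 2.586
v 3.038 0.747 3.188
v 3.258 1.548 2.475
v 2.741 0.877 3.078
v 2.989 1.567 2.264
v 2.472 0.895 2.867
v 2.801 1.47 1.995
v 2.283 0.799 2.597
v 2.731 1.277 1.72
v 2.213 0.606 2.323
v 2.793 1.027 1.495
v 2.276 0.355 2.097
v 2.976 0.768 1.363
v 2.458 0.097 1.966
v 3.242 0.553 1.352
v 2.724 -0.119 1.954
v 3.539 0.423 1.462
v 3.022 -0.248 2.065
v 3.808 0.405 1.673
v 3.291 -0.267 2.276
v 3.997 0.501 1.943
v 3.479 -0.17 2.545
v 4.067 0.694 2.217
v 3.549 0.023 2.82
v -0.208 -2.06 -4.003
v 0.117 -2.567 -3.446
v 0.268 -0.34 -2.717
v 0.461 -2.449 -3.731
v 0.593 -2.207 -4.102
v 0.471 -1.919 -4.442
v 0.133 -1.676 -4.643
v -0.313 -1.554 -4.64
v -0.725 -1.593 -4.436
v -0.973 -1.781 -4.094
v -0.978 -2.057 -3.723
v -0.739 -2.334 -3.442
v -0.33 -2.524 -3.338
v 0.468 3.594 -1.328
v 1.29 3.847 -1.557
v 1.172 2.246 -0.292
v 1.174 4.104 -1.143
v 0.834 4.2 -0.787
v 0.377 4.103 -0.603
v -0.05 3.845 -0.649
v -0.313 3.507 -0.91
v -0.328 3.197 -1.304
v -0.09 3.013 -1.706
v 0.325 3.014 -1.987
v 0.786 3.198 -2.059
v 1.146 3.509 -1.899
v 3.376 -1.925 3.097
v 4.05 -2.574 3.068
v 2.37 -2.986 3.492
v 3.044 -3.635 3.463
v 3.052 -2.981 4.133
v 3.674 -2.325 3.888
v 2.746 -3.235 2.672
v 3.368 -2.579 2.427
v 3.66 -3.384 2.806
v 3.849 -3.227 3.709
v 2.571 -2.333 2.851
v 2.76 -2.176 3.754
v 3.801 -2.157 3.048
v 2.619 -3.403 3.512
v 2.624 -3.019 3.905
v 3.019 -3.4 3.889
v 3.58 -2.01 3.53
v 3.976 -2.392 3.513
v 3.39 -2.631 4.139
v 2.444 -3.168 3.047
v 2.84 -3.55 3.03
v 3.401 -2.16 2.671
v 3.796 -2.541 2.655
v 3.03 -2.929 2.421
v 3.968 -3.014 2.877
v 3.377 -3.637 3.109
v 3.202 -3.402 2.644
v 3.568 -3.017 2.5
v 4.079 -2.922 3.408
v 3.488 -3.545 3.64
v 3.493 -3.161 4.033
v 3.858 -2.775 3.89
v 3.851 -3.397 3.253
v 2.932 -2.015 2.92
v 2.341 -2.638 3.152
v 2.562 -2.785 2.67
v 2.927 -2.399 2.527
v 3.043 -1.923 3.451
v 2.452 -2.546 3.683
v 2.852 -2.543 4.06
v 3.218 -2.158 3.916
v 2.569 -2.163 3.307
v 2.112 -0.784 -0.745
v 2.86 -0.709 -1.309
v 3.408 -1.296 0.905
v 2.763 -0.189 -1.071
v 2.417 0.105 -0.708
v 1.954 0.059 -0.359
v 1.552 -0.309 -0.158
v 1.364 -0.858 -0.181
v 1.461 -1.379 -0.419
v 1.807 -1.672 -0.782
v 2.27 -1.626 -1.131
v 2.672 -1.258 -1.332
f 2 1 5
f 2 5 3
f 3 5 6
f 3 6 4
f 5 1 7
f 5 7 6
f 6 7 8
f 6 8 4
f 7 1 9
f 7 9 8
f 8 9 10
f 8 10 4
f 9 1 11
f 9 11 10
f 10 11 12
f 10 12 4
f 11 1 13
f 11 13 12
f 12 13 14
f 12 14 4
f 13 1 15
f 13 15 14
f 14 15 16
f 14 16 4
f 15 1 17
f 15 17 16
f 16 17 18
f 16 18 4
f 17 1 19
f 17 19 18
f 18 19 20
f 18 20 4
f 19 1 21
f 19 21 20
f 20 21 22
f 20 22 4
f 21 1 23
f 21 23 22
f 22 23 24
f 22 24 4
f 23 1 25
f 23 25 24
f 24 25 26
f 24 26 4
f 25 1 27
f 25 27 26
f 26 27 28
f 26 28 4
f 27 1 29
f 27 29 28
f 28 29 30
f 28 30 4
f 29 1 2
f 29 2 30
f 30 2 3
f 30 3 4
f 32 31 34
f 32 34 33
f 34 31 35
f 34 35 33
f 35 31 36
f 35 36 33
f 36 31 37
f 36 37 33
f 37 31 38
f 37 38 33
f 38 31 39
f 38 39 33
f 39 31 40
f 39 40 33
f 40 31 41
f 40 41 33
f 41 31 42
f 41 42 33
f 42 31 43
f 42 43 33
f 43 31 32
f 43 32 33
f 45 44 47
f 45 47 46
f 47 44 48
f 47 48 46
f 48 44 49
f 48 49 46
f 49 44 50
f 49 50 46
f 50 44 51
f 50 51 46
f 51 44 52
f 51 52 46
f 52 44 53
f 52 53 46
f 53 44 54
f 53 54 46
f 54 44 55
f 54 55 46
f 55 44 56
f 55 56 46
f 56 44 45
f 56 45 46
f 57 94 73
f 94 68 97
f 73 97 62
f 94 97 73
f 57 73 69
f 73 62 74
f 69 74 58
f 73 74 69
f 57 69 78
f 69 58 79
f 78 79 64
f 69 79 78
f 57 78 90
f 78 64 93
f 90 93 67
f 78 93 90
f 57 90 94
f 90 67 98
f 94 98 68
f 90 98 94
f 58 74 85
f 74 62 88
f 85 88 66
f 74 88 85
f 62 97 75
f 97 68 96
f 75 96 61
f 97 96 75
f 68 98 95
f 98 67 91
f 95 91 59
f 98 91 95
f 67 93 92
f 93 64 80
f 92 80 63
f 93 80 92
f 64 79 84
f 79 58 81
f 84 81 65
f 79 81 84
f 60 86 72
f 86 66 87
f 72 87 61
f 86 87 72
f 60 72 70
f 72 61 71
f 70 71 59
f 72 71 70
f 60 70 77
f 70 59 76
f 77 76 63
f 70 76 77
f 60 77 82
f 77 63 83
f 82 83 65
f 77 83 82
f 60 82 86
f 82 65 89
f 86 89 66
f 82 89 86
f 61 87 75
f 87 66 88
f 75 88 62
f 87 88 75
f 59 71 95
f 71 61 96
f 95 96 68
f 71 96 95
f 63 76 92
f 76 59 91
f 92 91 67
f 76 91 92
f 65 83 84
f 83 63 80
f 84 80 64
f 83 80 84
f 66 89 85
f 89 65 81
f 85 81 58
f 89 81 85
f 100 99 102
f 100 102 101
f 102 99 103
f 102 103 101
f 103 99 104
f 103 104 101
f 104 99 105
f 104 105 101
f 105 99 106
f 105 106 101
f 106 99 107
f 106 107 101
f 107 99 108
f 107 108 101
f 108 99 109
f 108 109 101
f 109 99 110
f 109 110 101
f 110 99 100
f 110 100 101



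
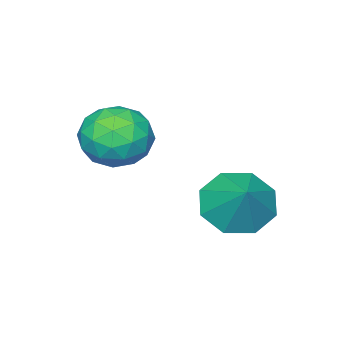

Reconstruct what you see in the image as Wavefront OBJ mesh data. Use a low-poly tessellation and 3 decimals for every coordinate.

v -0.921 -1.303 -3.727
v -0.073 -1.725 -3.937
v -0.299 -0.517 -2.793
v -0.203 -1.125 -4.355
v -0.754 -0.63 -4.405
v -1.403 -0.529 -4.058
v -1.769 -0.882 -3.517
v -1.638 -1.481 -3.099
v -1.088 -1.977 -3.049
v -0.439 -2.077 -3.396
v 0.946 -2.412 -1.111
v 1.829 -2.707 -1.28
v 0.411 -3.793 -1.5
v 1.294 -4.088 -1.669
v 1.017 -3.906 -0.782
v 1.348 -3.052 -0.542
v 0.892 -3.448 -2.238
v 1.223 -2.594 -1.998
v 1.796 -3.347 -1.976
v 1.873 -3.63 -1.076
v 0.367 -2.87 -1.704
v 0.444 -3.153 -0.804
v 1.434 -2.438 -1.161
v 0.806 -4.062 -1.619
v 0.643 -3.955 -1.098
v 1.162 -4.128 -1.197
v 1.151 -2.641 -0.728
v 1.671 -2.815 -0.827
v 1.193 -3.519 -0.534
v 0.569 -3.685 -1.953
v 1.089 -3.859 -2.052
v 1.078 -2.372 -1.583
v 1.597 -2.545 -1.682
v 1.047 -2.981 -2.246
v 1.934 -2.988 -1.67
v 1.62 -3.799 -1.898
v 1.384 -3.423 -2.233
v 1.578 -2.921 -2.092
v 1.98 -3.154 -1.141
v 1.665 -3.966 -1.37
v 1.502 -3.859 -0.849
v 1.697 -3.357 -0.707
v 1.96 -3.53 -1.55
v 0.575 -2.534 -1.41
v 0.26 -3.346 -1.639
v 0.543 -3.143 -2.073
v 0.738 -2.641 -1.931
v 0.62 -2.701 -0.882
v 0.306 -3.512 -1.11
v 0.662 -3.579 -0.688
v 0.856 -3.077 -0.547
v 0.28 -2.97 -1.23
f 2 1 4
f 2 4 3
f 4 1 5
f 4 5 3
f 5 1 6
f 5 6 3
f 6 1 7
f 6 7 3
f 7 1 8
f 7 8 3
f 8 1 9
f 8 9 3
f 9 1 10
f 9 10 3
f 10 1 2
f 10 2 3
f 11 48 27
f 48 22 51
f 27 51 16
f 48 51 27
f 11 27 23
f 27 16 28
f 23 28 12
f 27 28 23
f 11 23 32
f 23 12 33
f 32 33 18
f 23 33 32
f 11 32 44
f 32 18 47
f 44 47 21
f 32 47 44
f 11 44 48
f 44 21 52
f 48 52 22
f 44 52 48
f 12 28 39
f 28 16 42
f 39 42 20
f 28 42 39
f 16 51 29
f 51 22 50
f 29 50 15
f 51 50 29
f 22 52 49
f 52 21 45
f 49 45 13
f 52 45 49
f 21 47 46
f 47 18 34
f 46 34 17
f 47 34 46
f 18 33 38
f 33 12 35
f 38 35 19
f 33 35 38
f 14 40 26
f 40 20 41
f 26 41 15
f 40 41 26
f 14 26 24
f 26 15 25
f 24 25 13
f 26 25 24
f 14 24 31
f 24 13 30
f 31 30 17
f 24 30 31
f 14 31 36
f 31 17 37
f 36 37 19
f 31 37 36
f 14 36 40
f 36 19 43
f 40 43 20
f 36 43 40
f 15 41 29
f 41 20 42
f 29 42 16
f 41 42 29
f 13 25 49
f 25 15 50
f 49 50 22
f 25 50 49
f 17 30 46
f 30 13 45
f 46 45 21
f 30 45 46
f 19 37 38
f 37 17 34
f 38 34 18
f 37 34 38
f 20 43 39
f 43 19 35
f 39 35 12
f 43 35 39



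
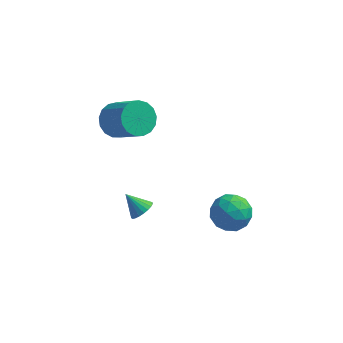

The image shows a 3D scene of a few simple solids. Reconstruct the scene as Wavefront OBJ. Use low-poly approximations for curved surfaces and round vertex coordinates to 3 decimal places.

v -3.445 -1.293 1.965
v -2.889 -0.415 2.002
v -1.539 -1.329 3.373
v -2.095 -2.207 3.335
v -3.222 -0.36 2.367
v -1.873 -1.274 3.738
v -3.607 -0.519 2.64
v -2.257 -1.433 4.011
v -3.955 -0.855 2.758
v -2.605 -1.769 4.129
v -4.186 -1.292 2.695
v -2.836 -2.206 4.066
v -4.247 -1.729 2.464
v -2.897 -2.642 3.835
v -4.124 -2.065 2.118
v -2.774 -2.979 3.489
v -3.846 -2.226 1.738
v -2.496 -3.139 3.109
v -3.476 -2.172 1.409
v -2.126 -3.086 2.78
v -3.099 -1.917 1.208
v -1.749 -2.831 2.579
v -2.801 -1.519 1.18
v -1.451 -2.433 2.551
v -2.651 -1.07 1.331
v -1.301 -1.983 2.702
v -2.682 -0.671 1.628
v -1.332 -1.585 2.999
v 1.76 -3.523 -2.193
v 2.421 -2.885 -1.508
v 3.259 -4.435 -2.792
v 3.92 -3.797 -2.107
v 3.198 -4.563 -1.655
v 2.271 -4 -1.285
v 3.409 -3.32 -3.015
v 2.482 -2.757 -2.645
v 3.441 -2.76 -2.016
v 3.31 -3.528 -1.175
v 2.37 -3.792 -3.125
v 2.239 -4.56 -2.284
v 1.959 -3.124 -1.798
v 3.721 -4.196 -2.502
v 3.296 -4.646 -2.237
v 3.685 -4.271 -1.834
v 1.87 -3.779 -1.667
v 2.259 -3.404 -1.264
v 2.716 -4.39 -1.351
v 3.421 -3.916 -3.036
v 3.81 -3.541 -2.633
v 1.995 -3.049 -2.466
v 2.384 -2.674 -2.063
v 2.964 -2.93 -2.949
v 2.947 -2.676 -1.694
v 3.828 -3.212 -2.046
v 3.528 -2.932 -2.58
v 2.983 -2.6 -2.362
v 2.87 -3.127 -1.199
v 3.751 -3.663 -1.552
v 3.326 -4.113 -1.286
v 2.781 -3.782 -1.068
v 3.469 -3.054 -1.498
v 1.929 -3.657 -2.748
v 2.81 -4.193 -3.101
v 2.899 -3.538 -3.232
v 2.354 -3.207 -3.014
v 1.852 -4.108 -2.254
v 2.733 -4.644 -2.606
v 2.697 -4.72 -1.938
v 2.152 -4.388 -1.72
v 2.211 -4.266 -2.802
v -1.832 -3.029 -3.728
v -1.345 -3.073 -3.214
v -2.748 -2.711 -2.832
v -1.324 -2.79 -3.293
v -1.391 -2.548 -3.448
v -1.535 -2.389 -3.652
v -1.73 -2.341 -3.868
v -1.943 -2.412 -4.06
v -2.136 -2.59 -4.195
v -2.277 -2.843 -4.249
v -2.341 -3.129 -4.213
v -2.317 -3.398 -4.093
v -2.209 -3.603 -3.909
v -2.036 -3.709 -3.695
v -1.828 -3.697 -3.486
v -1.62 -3.57 -3.319
v -1.449 -3.349 -3.223
f 2 1 5
f 2 5 3
f 3 5 6
f 3 6 4
f 5 1 7
f 5 7 6
f 6 7 8
f 6 8 4
f 7 1 9
f 7 9 8
f 8 9 10
f 8 10 4
f 9 1 11
f 9 11 10
f 10 11 12
f 10 12 4
f 11 1 13
f 11 13 12
f 12 13 14
f 12 14 4
f 13 1 15
f 13 15 14
f 14 15 16
f 14 16 4
f 15 1 17
f 15 17 16
f 16 17 18
f 16 18 4
f 17 1 19
f 17 19 18
f 18 19 20
f 18 20 4
f 19 1 21
f 19 21 20
f 20 21 22
f 20 22 4
f 21 1 23
f 21 23 22
f 22 23 24
f 22 24 4
f 23 1 25
f 23 25 24
f 24 25 26
f 24 26 4
f 25 1 27
f 25 27 26
f 26 27 28
f 26 28 4
f 27 1 2
f 27 2 28
f 28 2 3
f 28 3 4
f 29 66 45
f 66 40 69
f 45 69 34
f 66 69 45
f 29 45 41
f 45 34 46
f 41 46 30
f 45 46 41
f 29 41 50
f 41 30 51
f 50 51 36
f 41 51 50
f 29 50 62
f 50 36 65
f 62 65 39
f 50 65 62
f 29 62 66
f 62 39 70
f 66 70 40
f 62 70 66
f 30 46 57
f 46 34 60
f 57 60 38
f 46 60 57
f 34 69 47
f 69 40 68
f 47 68 33
f 69 68 47
f 40 70 67
f 70 39 63
f 67 63 31
f 70 63 67
f 39 65 64
f 65 36 52
f 64 52 35
f 65 52 64
f 36 51 56
f 51 30 53
f 56 53 37
f 51 53 56
f 32 58 44
f 58 38 59
f 44 59 33
f 58 59 44
f 32 44 42
f 44 33 43
f 42 43 31
f 44 43 42
f 32 42 49
f 42 31 48
f 49 48 35
f 42 48 49
f 32 49 54
f 49 35 55
f 54 55 37
f 49 55 54
f 32 54 58
f 54 37 61
f 58 61 38
f 54 61 58
f 33 59 47
f 59 38 60
f 47 60 34
f 59 60 47
f 31 43 67
f 43 33 68
f 67 68 40
f 43 68 67
f 35 48 64
f 48 31 63
f 64 63 39
f 48 63 64
f 37 55 56
f 55 35 52
f 56 52 36
f 55 52 56
f 38 61 57
f 61 37 53
f 57 53 30
f 61 53 57
f 72 71 74
f 72 74 73
f 74 71 75
f 74 75 73
f 75 71 76
f 75 76 73
f 76 71 77
f 76 77 73
f 77 71 78
f 77 78 73
f 78 71 79
f 78 79 73
f 79 71 80
f 79 80 73
f 80 71 81
f 80 81 73
f 81 71 82
f 81 82 73
f 82 71 83
f 82 83 73
f 83 71 84
f 83 84 73
f 84 71 85
f 84 85 73
f 85 71 86
f 85 86 73
f 86 71 87
f 86 87 73
f 87 71 72
f 87 72 73



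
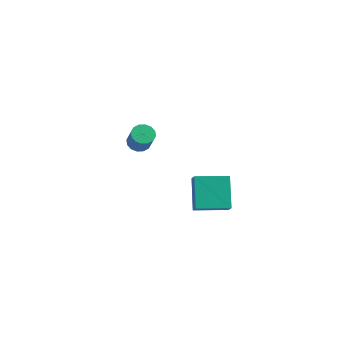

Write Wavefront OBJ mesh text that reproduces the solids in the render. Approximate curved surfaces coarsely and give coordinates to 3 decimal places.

v -3.771 1.196 -4.549
v -3.171 1.204 -4.847
v -2.589 0.732 -3.689
v -3.189 0.724 -3.391
v -3.204 1.518 -4.703
v -2.622 1.045 -3.544
v -3.388 1.745 -4.518
v -2.806 1.273 -3.359
v -3.675 1.826 -4.341
v -3.094 1.353 -3.182
v -3.988 1.737 -4.22
v -3.406 1.265 -3.061
v -4.243 1.504 -4.187
v -3.661 1.032 -3.028
v -4.371 1.188 -4.251
v -3.789 0.716 -3.093
v -4.338 0.875 -4.396
v -3.756 0.402 -3.237
v -4.154 0.647 -4.581
v -3.572 0.175 -3.422
v -3.866 0.567 -4.758
v -3.285 0.094 -3.599
v -3.554 0.655 -4.879
v -2.972 0.183 -3.72
v -3.299 0.888 -4.912
v -2.717 0.416 -3.753
v 2.293 -3.483 -4.376
v 1.54 -2.338 -3.018
v 3.689 -2.403 -4.513
v 2.935 -1.258 -3.154
v 2.745 -3.982 -3.706
v 1.991 -2.837 -2.347
v 4.14 -2.902 -3.842
v 3.387 -1.757 -2.484
f 2 1 5
f 2 5 3
f 3 5 6
f 3 6 4
f 5 1 7
f 5 7 6
f 6 7 8
f 6 8 4
f 7 1 9
f 7 9 8
f 8 9 10
f 8 10 4
f 9 1 11
f 9 11 10
f 10 11 12
f 10 12 4
f 11 1 13
f 11 13 12
f 12 13 14
f 12 14 4
f 13 1 15
f 13 15 14
f 14 15 16
f 14 16 4
f 15 1 17
f 15 17 16
f 16 17 18
f 16 18 4
f 17 1 19
f 17 19 18
f 18 19 20
f 18 20 4
f 19 1 21
f 19 21 20
f 20 21 22
f 20 22 4
f 21 1 23
f 21 23 22
f 22 23 24
f 22 24 4
f 23 1 25
f 23 25 24
f 24 25 26
f 24 26 4
f 25 1 2
f 25 2 26
f 26 2 3
f 26 3 4
f 28 30 27
f 31 28 27
f 27 30 29
f 29 31 27
f 28 34 30
f 32 28 31
f 32 34 28
f 30 34 29
f 33 31 29
f 29 34 33
f 33 32 31
f 34 32 33



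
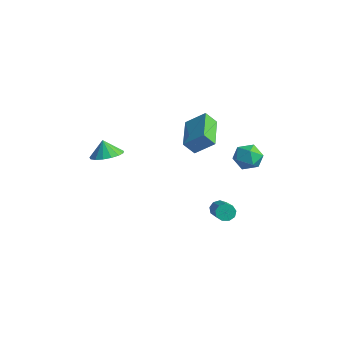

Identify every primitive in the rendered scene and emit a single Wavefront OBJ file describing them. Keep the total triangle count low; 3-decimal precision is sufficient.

v 2.839 0.191 2.671
v 2.504 -0.306 3.395
v 1.363 1.638 2.982
v 1.029 1.141 3.707
v 3.671 0.859 3.513
v 3.337 0.362 4.238
v 2.196 2.306 3.825
v 1.861 1.809 4.549
v 3.283 4.358 0.919
v 3.846 3.796 0.488
v 2.794 3.244 1.732
v 3.357 2.682 1.301
v 3.687 3.312 1.86
v 3.989 4.001 1.357
v 2.651 3.039 0.863
v 2.953 3.728 0.36
v 3.455 2.982 0.453
v 4.095 3.15 1.069
v 2.545 3.89 1.151
v 3.185 4.058 1.767
v 1.599 3.138 -3.856
v 1.887 3.629 -3.819
v 3.448 2.632 -2.727
v 3.161 2.142 -2.764
v 1.648 3.591 -3.513
v 3.21 2.594 -2.421
v 1.387 3.341 -3.367
v 2.948 2.344 -2.276
v 1.225 2.996 -3.45
v 2.786 1.999 -2.359
v 1.238 2.718 -3.723
v 2.799 1.721 -2.632
v 1.42 2.636 -4.058
v 2.982 1.64 -2.966
v 1.686 2.79 -4.298
v 3.248 1.793 -3.207
v 1.912 3.106 -4.332
v 3.473 2.11 -3.24
v 1.991 3.438 -4.142
v 3.552 2.441 -3.051
v -1.998 -1.72 0.878
v -1.27 -1.193 1.151
v -2.382 -1.68 1.822
v -1.575 -0.892 1.014
v -1.977 -0.781 0.846
v -2.384 -0.885 0.685
v -2.703 -1.181 0.568
v -2.86 -1.6 0.522
v -2.82 -2.047 0.558
v -2.591 -2.419 0.667
v -2.227 -2.631 0.824
v -1.81 -2.634 0.994
v -1.436 -2.428 1.137
v -1.191 -2.06 1.221
v -1.131 -1.614 1.226
f 2 4 1
f 5 2 1
f 1 4 3
f 3 5 1
f 2 8 4
f 6 2 5
f 6 8 2
f 4 8 3
f 7 5 3
f 3 8 7
f 7 6 5
f 8 6 7
f 9 20 14
f 9 14 10
f 9 10 16
f 9 16 19
f 9 19 20
f 10 14 18
f 14 20 13
f 20 19 11
f 19 16 15
f 16 10 17
f 12 18 13
f 12 13 11
f 12 11 15
f 12 15 17
f 12 17 18
f 13 18 14
f 11 13 20
f 15 11 19
f 17 15 16
f 18 17 10
f 22 21 25
f 22 25 23
f 23 25 26
f 23 26 24
f 25 21 27
f 25 27 26
f 26 27 28
f 26 28 24
f 27 21 29
f 27 29 28
f 28 29 30
f 28 30 24
f 29 21 31
f 29 31 30
f 30 31 32
f 30 32 24
f 31 21 33
f 31 33 32
f 32 33 34
f 32 34 24
f 33 21 35
f 33 35 34
f 34 35 36
f 34 36 24
f 35 21 37
f 35 37 36
f 36 37 38
f 36 38 24
f 37 21 39
f 37 39 38
f 38 39 40
f 38 40 24
f 39 21 22
f 39 22 40
f 40 22 23
f 40 23 24
f 42 41 44
f 42 44 43
f 44 41 45
f 44 45 43
f 45 41 46
f 45 46 43
f 46 41 47
f 46 47 43
f 47 41 48
f 47 48 43
f 48 41 49
f 48 49 43
f 49 41 50
f 49 50 43
f 50 41 51
f 50 51 43
f 51 41 52
f 51 52 43
f 52 41 53
f 52 53 43
f 53 41 54
f 53 54 43
f 54 41 55
f 54 55 43
f 55 41 42
f 55 42 43



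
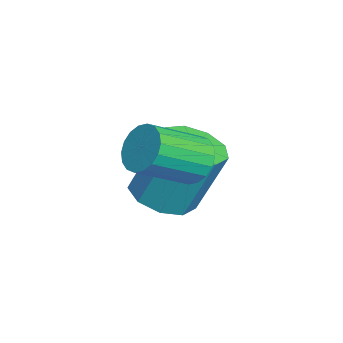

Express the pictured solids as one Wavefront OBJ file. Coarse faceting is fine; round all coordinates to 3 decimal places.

v -3.049 -2.689 -3.897
v -2.311 -2.137 -4.165
v -2.213 -1.319 -2.211
v -2.951 -1.871 -1.943
v -2.877 -1.821 -4.269
v -2.779 -1.003 -2.315
v -3.524 -1.911 -4.199
v -3.425 -1.093 -2.245
v -3.948 -2.365 -3.987
v -3.85 -1.547 -2.034
v -3.952 -2.971 -3.734
v -3.854 -2.153 -1.78
v -3.533 -3.444 -3.556
v -3.435 -2.627 -1.603
v -2.888 -3.565 -3.538
v -2.79 -2.747 -1.585
v -2.318 -3.275 -3.688
v -2.22 -2.458 -1.735
v -2.09 -2.711 -3.936
v -1.992 -1.894 -1.982
v -1.498 -1.823 -1.616
v -0.875 -1.736 -2.024
v -0.139 -3.011 -1.173
v -0.762 -3.097 -0.764
v -0.822 -1.533 -1.765
v -0.087 -2.807 -0.914
v -0.904 -1.387 -1.476
v -0.168 -2.661 -0.625
v -1.103 -1.327 -1.215
v -0.367 -2.602 -0.363
v -1.38 -1.366 -1.033
v -0.645 -2.64 -0.182
v -1.68 -1.495 -0.966
v -0.945 -2.769 -0.115
v -1.945 -1.689 -1.029
v -1.21 -2.963 -0.177
v -2.121 -1.909 -1.207
v -1.385 -3.184 -0.356
v -2.173 -2.113 -1.466
v -1.438 -3.387 -0.615
v -2.092 -2.259 -1.755
v -1.356 -3.533 -0.904
v -1.893 -2.318 -2.017
v -1.157 -3.593 -1.165
v -1.615 -2.28 -2.198
v -0.88 -3.554 -1.347
v -1.315 -2.151 -2.265
v -0.58 -3.425 -1.414
v -1.05 -1.957 -2.203
v -0.315 -3.231 -1.351
f 2 1 5
f 2 5 3
f 3 5 6
f 3 6 4
f 5 1 7
f 5 7 6
f 6 7 8
f 6 8 4
f 7 1 9
f 7 9 8
f 8 9 10
f 8 10 4
f 9 1 11
f 9 11 10
f 10 11 12
f 10 12 4
f 11 1 13
f 11 13 12
f 12 13 14
f 12 14 4
f 13 1 15
f 13 15 14
f 14 15 16
f 14 16 4
f 15 1 17
f 15 17 16
f 16 17 18
f 16 18 4
f 17 1 19
f 17 19 18
f 18 19 20
f 18 20 4
f 19 1 2
f 19 2 20
f 20 2 3
f 20 3 4
f 22 21 25
f 22 25 23
f 23 25 26
f 23 26 24
f 25 21 27
f 25 27 26
f 26 27 28
f 26 28 24
f 27 21 29
f 27 29 28
f 28 29 30
f 28 30 24
f 29 21 31
f 29 31 30
f 30 31 32
f 30 32 24
f 31 21 33
f 31 33 32
f 32 33 34
f 32 34 24
f 33 21 35
f 33 35 34
f 34 35 36
f 34 36 24
f 35 21 37
f 35 37 36
f 36 37 38
f 36 38 24
f 37 21 39
f 37 39 38
f 38 39 40
f 38 40 24
f 39 21 41
f 39 41 40
f 40 41 42
f 40 42 24
f 41 21 43
f 41 43 42
f 42 43 44
f 42 44 24
f 43 21 45
f 43 45 44
f 44 45 46
f 44 46 24
f 45 21 47
f 45 47 46
f 46 47 48
f 46 48 24
f 47 21 49
f 47 49 48
f 48 49 50
f 48 50 24
f 49 21 22
f 49 22 50
f 50 22 23
f 50 23 24



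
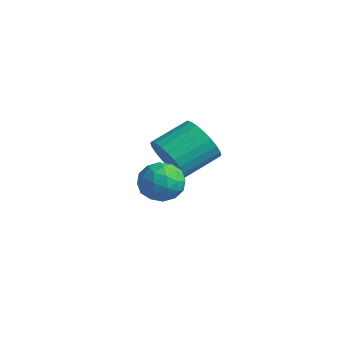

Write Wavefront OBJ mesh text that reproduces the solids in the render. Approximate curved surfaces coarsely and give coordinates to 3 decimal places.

v 0.434 -0.43 2.45
v 1.137 -0.296 2.328
v 0.643 -1.584 2.392
v 1.346 -1.45 2.27
v 1.057 -1.307 2.92
v 0.927 -0.594 2.956
v 0.853 -1.286 1.764
v 0.723 -0.573 1.8
v 1.396 -0.825 1.905
v 1.521 -0.838 2.619
v 0.259 -1.042 2.101
v 0.384 -1.055 2.815
v 0.767 -0.262 2.394
v 1.013 -1.618 2.326
v 0.843 -1.534 2.708
v 1.256 -1.455 2.637
v 0.644 -0.437 2.763
v 1.057 -0.358 2.692
v 1.01 -0.952 3.039
v 0.723 -1.522 2.028
v 1.136 -1.443 1.957
v 0.524 -0.425 2.083
v 0.937 -0.346 2.012
v 0.77 -0.928 1.681
v 1.332 -0.494 2.074
v 1.455 -1.172 2.04
v 1.165 -1.076 1.742
v 1.089 -0.657 1.763
v 1.406 -0.502 2.494
v 1.529 -1.18 2.46
v 1.359 -1.096 2.841
v 1.283 -0.677 2.862
v 1.558 -0.813 2.245
v 0.251 -0.7 2.26
v 0.374 -1.378 2.226
v 0.497 -1.203 1.858
v 0.421 -0.784 1.879
v 0.325 -0.708 2.68
v 0.448 -1.386 2.646
v 0.691 -1.223 2.957
v 0.615 -0.804 2.978
v 0.222 -1.067 2.475
v -2.404 1.654 1.008
v -1.905 1.298 1.612
v -1.757 2.531 2.215
v -2.256 2.886 1.612
v -1.677 1.384 1.381
v -1.529 2.616 1.984
v -1.56 1.511 1.093
v -1.412 2.743 1.696
v -1.572 1.66 0.793
v -1.424 2.892 1.396
v -1.71 1.807 0.525
v -1.562 3.04 1.128
v -1.953 1.932 0.331
v -1.805 3.164 0.934
v -2.266 2.014 0.24
v -2.118 3.246 0.843
v -2.599 2.041 0.266
v -2.451 3.273 0.869
v -2.903 2.009 0.405
v -2.755 3.242 1.008
v -3.131 1.924 0.636
v -2.983 3.156 1.239
v -3.248 1.797 0.924
v -3.1 3.029 1.527
v -3.236 1.648 1.224
v -3.088 2.88 1.827
v -3.098 1.5 1.492
v -2.95 2.733 2.095
v -2.855 1.376 1.686
v -2.707 2.608 2.289
v -2.542 1.294 1.777
v -2.394 2.526 2.38
v -2.209 1.267 1.751
v -2.061 2.499 2.354
f 1 38 17
f 38 12 41
f 17 41 6
f 38 41 17
f 1 17 13
f 17 6 18
f 13 18 2
f 17 18 13
f 1 13 22
f 13 2 23
f 22 23 8
f 13 23 22
f 1 22 34
f 22 8 37
f 34 37 11
f 22 37 34
f 1 34 38
f 34 11 42
f 38 42 12
f 34 42 38
f 2 18 29
f 18 6 32
f 29 32 10
f 18 32 29
f 6 41 19
f 41 12 40
f 19 40 5
f 41 40 19
f 12 42 39
f 42 11 35
f 39 35 3
f 42 35 39
f 11 37 36
f 37 8 24
f 36 24 7
f 37 24 36
f 8 23 28
f 23 2 25
f 28 25 9
f 23 25 28
f 4 30 16
f 30 10 31
f 16 31 5
f 30 31 16
f 4 16 14
f 16 5 15
f 14 15 3
f 16 15 14
f 4 14 21
f 14 3 20
f 21 20 7
f 14 20 21
f 4 21 26
f 21 7 27
f 26 27 9
f 21 27 26
f 4 26 30
f 26 9 33
f 30 33 10
f 26 33 30
f 5 31 19
f 31 10 32
f 19 32 6
f 31 32 19
f 3 15 39
f 15 5 40
f 39 40 12
f 15 40 39
f 7 20 36
f 20 3 35
f 36 35 11
f 20 35 36
f 9 27 28
f 27 7 24
f 28 24 8
f 27 24 28
f 10 33 29
f 33 9 25
f 29 25 2
f 33 25 29
f 44 43 47
f 44 47 45
f 45 47 48
f 45 48 46
f 47 43 49
f 47 49 48
f 48 49 50
f 48 50 46
f 49 43 51
f 49 51 50
f 50 51 52
f 50 52 46
f 51 43 53
f 51 53 52
f 52 53 54
f 52 54 46
f 53 43 55
f 53 55 54
f 54 55 56
f 54 56 46
f 55 43 57
f 55 57 56
f 56 57 58
f 56 58 46
f 57 43 59
f 57 59 58
f 58 59 60
f 58 60 46
f 59 43 61
f 59 61 60
f 60 61 62
f 60 62 46
f 61 43 63
f 61 63 62
f 62 63 64
f 62 64 46
f 63 43 65
f 63 65 64
f 64 65 66
f 64 66 46
f 65 43 67
f 65 67 66
f 66 67 68
f 66 68 46
f 67 43 69
f 67 69 68
f 68 69 70
f 68 70 46
f 69 43 71
f 69 71 70
f 70 71 72
f 70 72 46
f 71 43 73
f 71 73 72
f 72 73 74
f 72 74 46
f 73 43 75
f 73 75 74
f 74 75 76
f 74 76 46
f 75 43 44
f 75 44 76
f 76 44 45
f 76 45 46

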